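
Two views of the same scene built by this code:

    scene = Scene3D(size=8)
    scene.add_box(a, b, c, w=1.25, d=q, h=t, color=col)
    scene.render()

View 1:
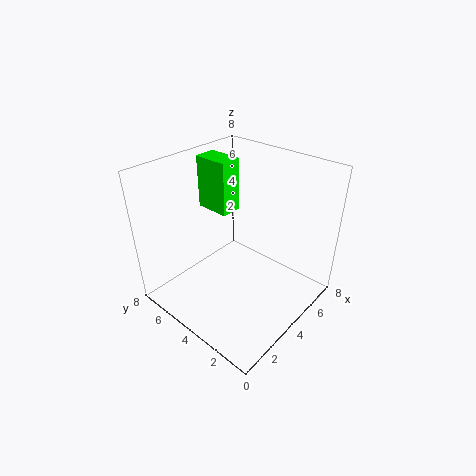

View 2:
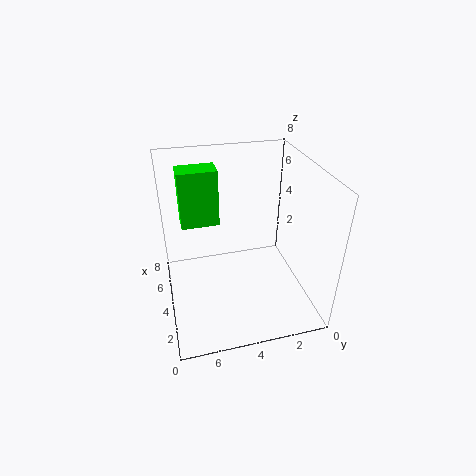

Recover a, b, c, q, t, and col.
a = 4; b = 5; c = 5; q = 2; t = 3; col = 'lime'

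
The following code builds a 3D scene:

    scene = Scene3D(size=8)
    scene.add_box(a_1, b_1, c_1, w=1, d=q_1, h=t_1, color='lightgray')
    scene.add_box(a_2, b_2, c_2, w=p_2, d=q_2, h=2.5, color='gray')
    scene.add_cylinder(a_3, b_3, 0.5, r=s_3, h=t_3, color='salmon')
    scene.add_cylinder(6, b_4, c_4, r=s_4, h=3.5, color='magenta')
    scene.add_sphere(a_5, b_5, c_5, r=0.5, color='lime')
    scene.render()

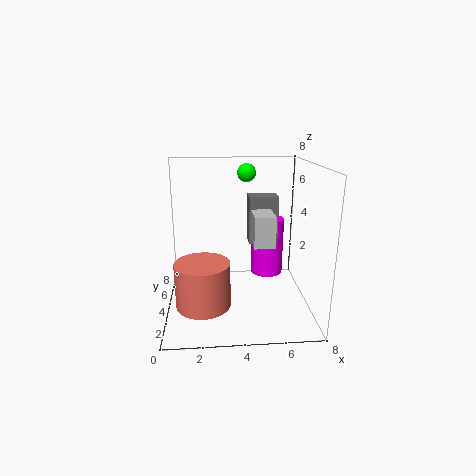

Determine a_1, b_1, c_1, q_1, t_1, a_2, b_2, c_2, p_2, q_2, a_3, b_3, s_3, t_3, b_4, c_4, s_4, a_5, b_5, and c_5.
a_1 = 4.5
b_1 = 1
c_1 = 4.5
q_1 = 1.5
t_1 = 1.5
a_2 = 4.5
b_2 = 3
c_2 = 4
p_2 = 1.5
q_2 = 1
a_3 = 2
b_3 = 3
s_3 = 1.5
t_3 = 2.5
b_4 = 6
c_4 = 1
s_4 = 1
a_5 = 4.5
b_5 = 4.5
c_5 = 7.5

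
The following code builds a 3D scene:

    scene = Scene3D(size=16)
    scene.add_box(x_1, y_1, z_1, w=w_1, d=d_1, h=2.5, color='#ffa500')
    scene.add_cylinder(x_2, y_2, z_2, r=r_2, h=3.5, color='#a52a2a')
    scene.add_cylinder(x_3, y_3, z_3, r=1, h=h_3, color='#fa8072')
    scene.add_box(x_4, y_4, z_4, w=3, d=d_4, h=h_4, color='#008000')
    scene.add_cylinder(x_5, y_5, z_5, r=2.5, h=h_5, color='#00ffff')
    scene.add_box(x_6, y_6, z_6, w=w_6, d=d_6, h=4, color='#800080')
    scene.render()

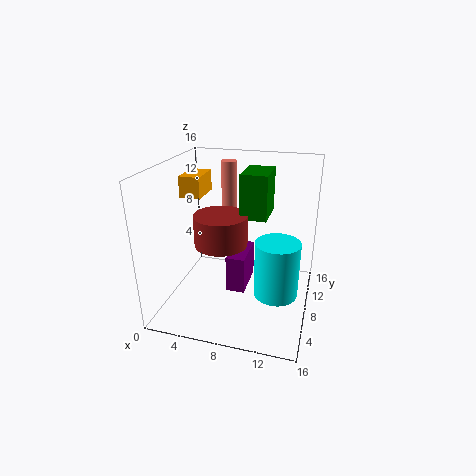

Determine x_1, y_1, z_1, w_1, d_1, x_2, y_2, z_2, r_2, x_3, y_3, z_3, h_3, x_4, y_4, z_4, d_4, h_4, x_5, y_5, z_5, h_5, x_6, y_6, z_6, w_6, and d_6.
x_1 = 0.5, y_1 = 9.5, z_1 = 11.5, w_1 = 2.5, d_1 = 4, x_2 = 6, y_2 = 8, z_2 = 7, r_2 = 3, x_3 = 5, y_3 = 14.5, z_3 = 7.5, h_3 = 7.5, x_4 = 8, y_4 = 8.5, z_4 = 10, d_4 = 4.5, h_4 = 5, x_5 = 12.5, y_5 = 8, z_5 = 1.5, h_5 = 6.5, x_6 = 7.5, y_6 = 5, z_6 = 3, w_6 = 2, d_6 = 4.5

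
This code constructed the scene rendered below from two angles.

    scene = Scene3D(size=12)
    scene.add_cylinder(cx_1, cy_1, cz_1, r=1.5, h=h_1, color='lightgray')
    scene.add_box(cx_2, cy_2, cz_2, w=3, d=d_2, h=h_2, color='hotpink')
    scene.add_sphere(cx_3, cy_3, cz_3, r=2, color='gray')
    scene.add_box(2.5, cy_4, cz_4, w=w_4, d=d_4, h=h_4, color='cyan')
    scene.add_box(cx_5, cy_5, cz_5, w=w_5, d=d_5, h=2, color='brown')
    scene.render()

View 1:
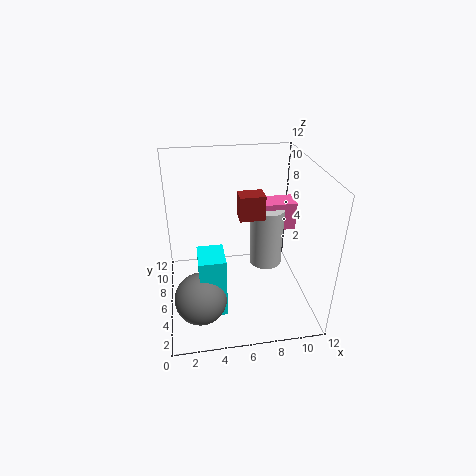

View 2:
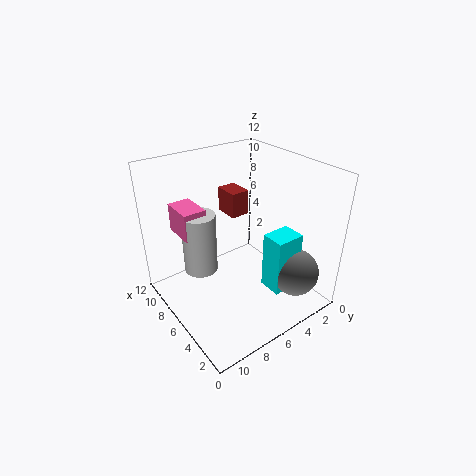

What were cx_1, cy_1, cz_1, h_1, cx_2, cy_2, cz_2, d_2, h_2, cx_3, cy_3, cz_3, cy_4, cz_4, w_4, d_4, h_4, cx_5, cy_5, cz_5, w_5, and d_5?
cx_1 = 9, cy_1 = 8, cz_1 = 2, h_1 = 5.5, cx_2 = 8.5, cy_2 = 7.5, cz_2 = 5.5, d_2 = 2, h_2 = 2.5, cx_3 = 2.5, cy_3 = 2.5, cz_3 = 3, cy_4 = 2, cz_4 = 1.5, w_4 = 2, d_4 = 2.5, h_4 = 5, cx_5 = 6, cy_5 = 5, cz_5 = 8, w_5 = 2, d_5 = 1.5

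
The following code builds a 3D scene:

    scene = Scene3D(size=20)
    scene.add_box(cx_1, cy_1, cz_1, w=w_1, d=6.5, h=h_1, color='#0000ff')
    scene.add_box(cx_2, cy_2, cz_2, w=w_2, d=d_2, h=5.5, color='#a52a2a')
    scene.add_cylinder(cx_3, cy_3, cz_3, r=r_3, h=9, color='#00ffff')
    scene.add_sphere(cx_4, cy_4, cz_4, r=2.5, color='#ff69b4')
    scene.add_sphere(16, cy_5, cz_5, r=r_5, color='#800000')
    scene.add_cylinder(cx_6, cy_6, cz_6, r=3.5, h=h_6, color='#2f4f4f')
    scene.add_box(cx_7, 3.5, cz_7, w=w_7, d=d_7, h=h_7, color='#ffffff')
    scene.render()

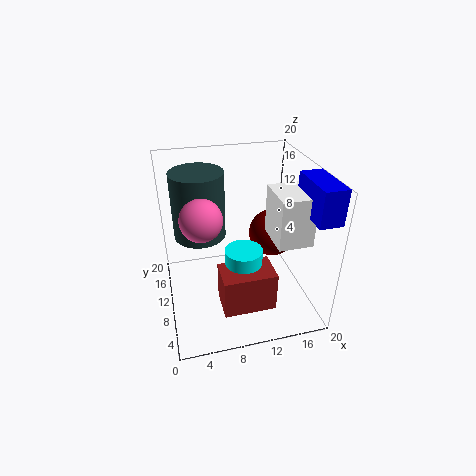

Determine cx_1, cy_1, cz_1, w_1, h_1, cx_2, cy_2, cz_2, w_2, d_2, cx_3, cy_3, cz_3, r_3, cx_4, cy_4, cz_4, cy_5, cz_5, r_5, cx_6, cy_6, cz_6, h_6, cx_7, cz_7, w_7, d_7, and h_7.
cx_1 = 17; cy_1 = 1; cz_1 = 15.5; w_1 = 3; h_1 = 4.5; cx_2 = 6.5; cy_2 = 3; cz_2 = 2.5; w_2 = 7; d_2 = 4.5; cx_3 = 10; cy_3 = 7; cz_3 = 1; r_3 = 2.5; cx_4 = 4.5; cy_4 = 5.5; cz_4 = 16; cy_5 = 12.5; cz_5 = 8.5; r_5 = 3.5; cx_6 = 5; cy_6 = 11.5; cz_6 = 10.5; h_6 = 9; cx_7 = 13.5; cz_7 = 11.5; w_7 = 4.5; d_7 = 5.5; h_7 = 6.5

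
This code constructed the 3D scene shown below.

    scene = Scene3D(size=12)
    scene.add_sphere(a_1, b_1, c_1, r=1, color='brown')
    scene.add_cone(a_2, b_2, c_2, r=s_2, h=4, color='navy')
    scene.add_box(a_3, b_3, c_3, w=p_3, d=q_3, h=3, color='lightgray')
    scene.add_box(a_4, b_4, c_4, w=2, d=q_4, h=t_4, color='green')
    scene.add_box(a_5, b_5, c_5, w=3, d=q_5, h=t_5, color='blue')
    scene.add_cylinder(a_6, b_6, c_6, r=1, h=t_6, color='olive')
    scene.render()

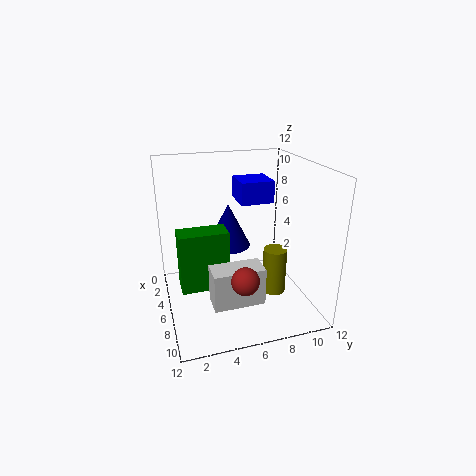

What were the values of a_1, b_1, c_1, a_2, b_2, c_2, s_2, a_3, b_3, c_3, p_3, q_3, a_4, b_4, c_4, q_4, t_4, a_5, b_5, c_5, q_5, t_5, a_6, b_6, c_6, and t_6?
a_1 = 11; b_1 = 5; c_1 = 5; a_2 = 3; b_2 = 6; c_2 = 4; s_2 = 2; a_3 = 8; b_3 = 3; c_3 = 2; p_3 = 2; q_3 = 4; a_4 = 5; b_4 = 1; c_4 = 2; q_4 = 4; t_4 = 5; a_5 = 1; b_5 = 7; c_5 = 8; q_5 = 3; t_5 = 2; a_6 = 7; b_6 = 9; c_6 = 1; t_6 = 4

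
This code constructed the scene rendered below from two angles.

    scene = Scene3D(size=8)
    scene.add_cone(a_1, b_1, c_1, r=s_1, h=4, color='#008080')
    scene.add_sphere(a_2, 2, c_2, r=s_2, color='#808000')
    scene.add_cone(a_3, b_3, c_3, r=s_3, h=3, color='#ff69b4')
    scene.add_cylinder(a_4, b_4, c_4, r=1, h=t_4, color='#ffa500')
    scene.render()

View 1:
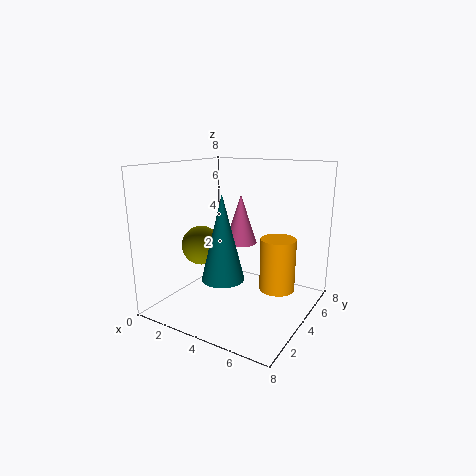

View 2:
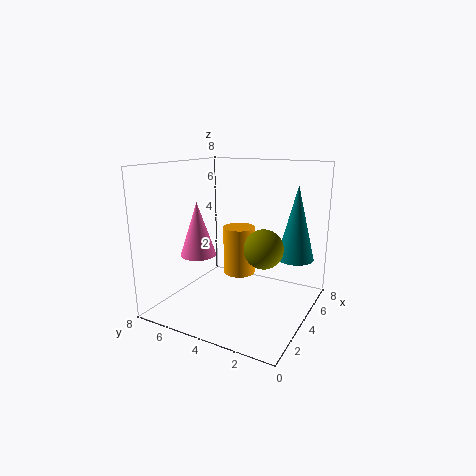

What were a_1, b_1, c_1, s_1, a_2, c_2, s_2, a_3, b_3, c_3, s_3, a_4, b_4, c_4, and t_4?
a_1 = 5; b_1 = 1; c_1 = 3; s_1 = 1; a_2 = 3; c_2 = 4; s_2 = 1; a_3 = 3; b_3 = 6; c_3 = 3; s_3 = 1; a_4 = 6; b_4 = 5; c_4 = 1; t_4 = 3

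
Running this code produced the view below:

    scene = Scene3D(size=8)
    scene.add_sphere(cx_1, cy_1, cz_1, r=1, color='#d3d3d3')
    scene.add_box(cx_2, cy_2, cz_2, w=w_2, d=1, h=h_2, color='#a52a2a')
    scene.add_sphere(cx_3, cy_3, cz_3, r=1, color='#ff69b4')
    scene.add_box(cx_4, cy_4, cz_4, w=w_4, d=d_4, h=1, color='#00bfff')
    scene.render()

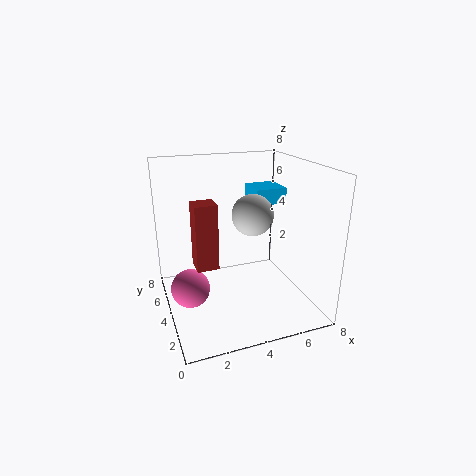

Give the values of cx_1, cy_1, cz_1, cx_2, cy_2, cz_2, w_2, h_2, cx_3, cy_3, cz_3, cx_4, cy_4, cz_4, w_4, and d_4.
cx_1 = 4, cy_1 = 2, cz_1 = 6, cx_2 = 1, cy_2 = 1, cz_2 = 4, w_2 = 1, h_2 = 3, cx_3 = 1, cy_3 = 3, cz_3 = 2, cx_4 = 6, cy_4 = 6, cz_4 = 5, w_4 = 2, d_4 = 2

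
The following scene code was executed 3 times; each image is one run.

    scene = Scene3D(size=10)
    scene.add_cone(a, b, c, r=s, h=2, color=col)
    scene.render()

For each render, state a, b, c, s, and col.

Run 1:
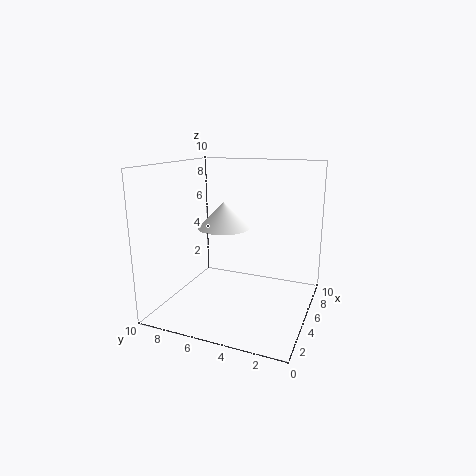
a = 7
b = 7
c = 5
s = 2
col = 'white'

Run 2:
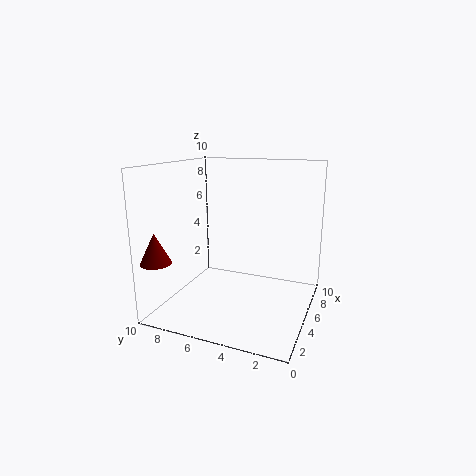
a = 1
b = 9
c = 4
s = 1
col = 'maroon'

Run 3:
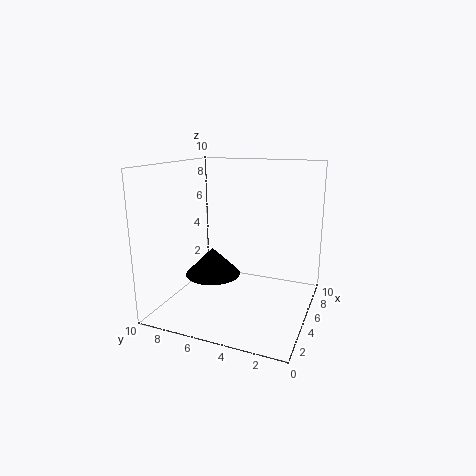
a = 5
b = 7
c = 2
s = 2
col = 'black'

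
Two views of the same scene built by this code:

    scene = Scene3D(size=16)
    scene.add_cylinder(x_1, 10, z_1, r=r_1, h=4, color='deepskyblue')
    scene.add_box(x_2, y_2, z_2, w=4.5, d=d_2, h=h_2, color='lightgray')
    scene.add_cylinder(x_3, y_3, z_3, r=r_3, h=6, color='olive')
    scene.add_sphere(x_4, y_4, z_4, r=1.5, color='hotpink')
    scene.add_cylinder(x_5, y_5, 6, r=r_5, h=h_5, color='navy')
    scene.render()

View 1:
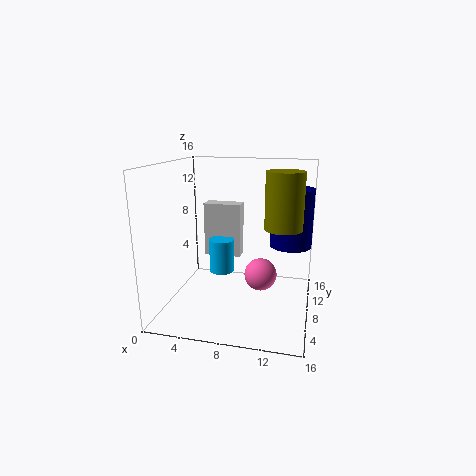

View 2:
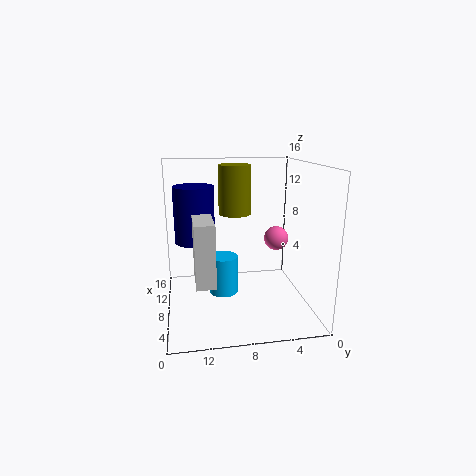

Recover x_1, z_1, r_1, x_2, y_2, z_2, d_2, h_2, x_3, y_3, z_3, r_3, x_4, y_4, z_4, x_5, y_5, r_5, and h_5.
x_1 = 5.5
z_1 = 3
r_1 = 1.5
x_2 = 3
y_2 = 11
z_2 = 4.5
d_2 = 2
h_2 = 6.5
x_3 = 13
y_3 = 7.5
z_3 = 9.5
r_3 = 2
x_4 = 11.5
y_4 = 2.5
z_4 = 6.5
x_5 = 13.5
y_5 = 12.5
r_5 = 2.5
h_5 = 7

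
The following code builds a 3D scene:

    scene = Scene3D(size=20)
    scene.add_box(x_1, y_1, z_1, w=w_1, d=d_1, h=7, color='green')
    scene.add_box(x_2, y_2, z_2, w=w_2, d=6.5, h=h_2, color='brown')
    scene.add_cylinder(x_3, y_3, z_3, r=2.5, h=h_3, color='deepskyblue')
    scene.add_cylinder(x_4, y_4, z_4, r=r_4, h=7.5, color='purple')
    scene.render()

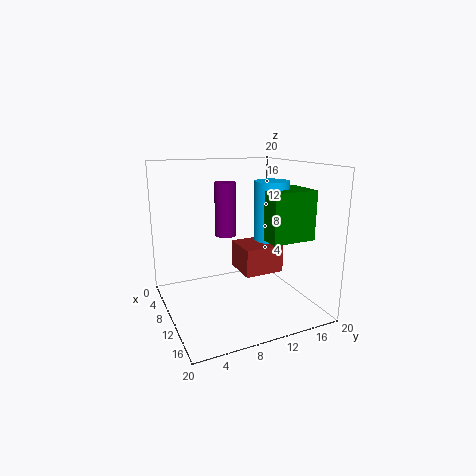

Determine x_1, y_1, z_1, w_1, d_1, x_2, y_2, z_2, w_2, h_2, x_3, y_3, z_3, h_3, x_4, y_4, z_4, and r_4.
x_1 = 8; y_1 = 13.5; z_1 = 9.5; w_1 = 6; d_1 = 6.5; x_2 = 1; y_2 = 13; z_2 = 2; w_2 = 6; h_2 = 4.5; x_3 = 9.5; y_3 = 15.5; z_3 = 9; h_3 = 8.5; x_4 = 8; y_4 = 9; z_4 = 10; r_4 = 1.5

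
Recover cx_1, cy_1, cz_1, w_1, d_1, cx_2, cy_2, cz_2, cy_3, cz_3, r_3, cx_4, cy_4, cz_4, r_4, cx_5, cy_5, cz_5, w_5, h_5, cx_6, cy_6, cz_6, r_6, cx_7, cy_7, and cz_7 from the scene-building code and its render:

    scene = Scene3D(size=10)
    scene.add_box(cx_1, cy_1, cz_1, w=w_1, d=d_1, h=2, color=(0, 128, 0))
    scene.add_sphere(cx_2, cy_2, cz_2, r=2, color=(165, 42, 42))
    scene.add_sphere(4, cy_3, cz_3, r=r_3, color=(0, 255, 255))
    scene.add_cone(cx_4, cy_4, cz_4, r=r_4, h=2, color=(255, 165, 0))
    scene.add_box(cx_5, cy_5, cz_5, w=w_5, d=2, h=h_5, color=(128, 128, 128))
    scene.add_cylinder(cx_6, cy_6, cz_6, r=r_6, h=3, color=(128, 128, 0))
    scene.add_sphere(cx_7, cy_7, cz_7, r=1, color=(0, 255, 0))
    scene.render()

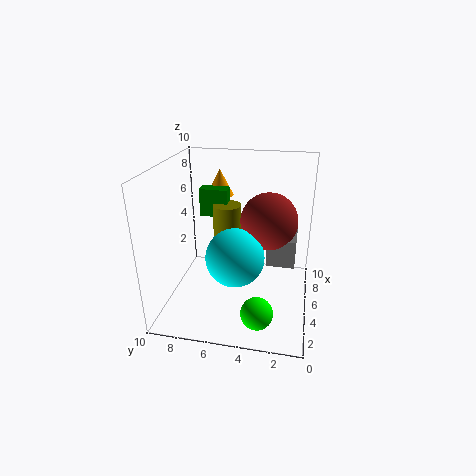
cx_1 = 6
cy_1 = 6
cz_1 = 6
w_1 = 1
d_1 = 2
cx_2 = 6
cy_2 = 3
cz_2 = 6
cy_3 = 5
cz_3 = 4
r_3 = 2
cx_4 = 8
cy_4 = 7
cz_4 = 7
r_4 = 1
cx_5 = 5
cy_5 = 1
cz_5 = 3
w_5 = 3
h_5 = 2
cx_6 = 6
cy_6 = 6
cz_6 = 4
r_6 = 1
cx_7 = 1
cy_7 = 3
cz_7 = 2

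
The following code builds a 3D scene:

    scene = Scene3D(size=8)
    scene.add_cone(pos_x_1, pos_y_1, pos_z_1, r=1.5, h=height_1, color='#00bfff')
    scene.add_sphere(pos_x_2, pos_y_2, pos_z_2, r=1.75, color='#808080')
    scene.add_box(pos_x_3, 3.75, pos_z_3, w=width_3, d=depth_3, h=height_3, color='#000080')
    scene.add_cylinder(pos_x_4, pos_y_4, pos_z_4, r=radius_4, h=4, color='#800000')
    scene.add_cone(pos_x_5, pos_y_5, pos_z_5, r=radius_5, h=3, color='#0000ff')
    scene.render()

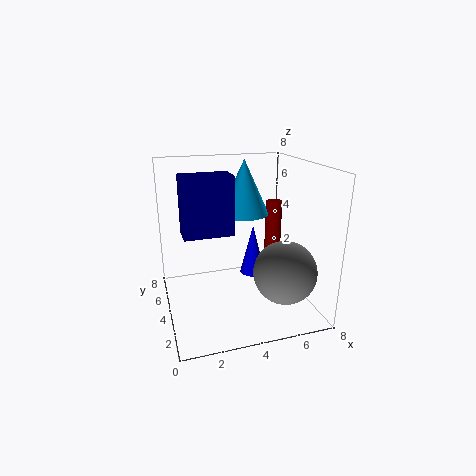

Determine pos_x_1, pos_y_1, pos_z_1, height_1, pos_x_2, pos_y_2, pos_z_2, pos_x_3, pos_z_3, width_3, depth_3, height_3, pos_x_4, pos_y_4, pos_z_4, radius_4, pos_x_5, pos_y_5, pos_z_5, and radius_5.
pos_x_1 = 5; pos_y_1 = 6; pos_z_1 = 4.75; height_1 = 3.25; pos_x_2 = 6.25; pos_y_2 = 2.5; pos_z_2 = 2.25; pos_x_3 = 1; pos_z_3 = 4.25; width_3 = 2.75; depth_3 = 1.5; height_3 = 3.25; pos_x_4 = 6.75; pos_y_4 = 5.5; pos_z_4 = 1.5; radius_4 = 0.5; pos_x_5 = 5.25; pos_y_5 = 5; pos_z_5 = 1.25; radius_5 = 0.75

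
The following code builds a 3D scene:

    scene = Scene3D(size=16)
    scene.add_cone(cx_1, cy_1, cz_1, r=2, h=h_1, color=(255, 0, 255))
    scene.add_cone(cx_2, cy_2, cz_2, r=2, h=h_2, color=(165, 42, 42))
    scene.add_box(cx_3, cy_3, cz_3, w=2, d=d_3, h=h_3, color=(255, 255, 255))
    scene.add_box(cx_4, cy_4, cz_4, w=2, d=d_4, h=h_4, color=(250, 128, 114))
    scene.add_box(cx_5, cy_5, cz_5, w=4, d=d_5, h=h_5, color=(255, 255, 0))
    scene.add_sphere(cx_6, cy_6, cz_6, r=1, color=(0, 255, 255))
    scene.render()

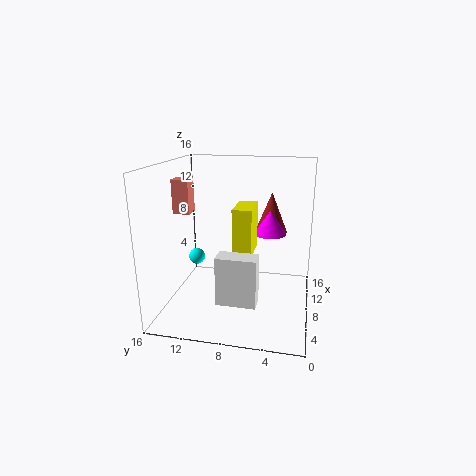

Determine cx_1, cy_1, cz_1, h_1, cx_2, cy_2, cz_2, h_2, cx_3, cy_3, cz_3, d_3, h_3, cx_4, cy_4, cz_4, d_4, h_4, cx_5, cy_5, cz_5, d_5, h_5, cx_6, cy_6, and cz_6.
cx_1 = 13
cy_1 = 5
cz_1 = 7
h_1 = 3
cx_2 = 14
cy_2 = 5
cz_2 = 7
h_2 = 5
cx_3 = 2
cy_3 = 5
cz_3 = 3
d_3 = 4
h_3 = 5
cx_4 = 9
cy_4 = 14
cz_4 = 10
d_4 = 2
h_4 = 4
cx_5 = 5
cy_5 = 6
cz_5 = 7
d_5 = 2
h_5 = 5
cx_6 = 11
cy_6 = 14
cz_6 = 4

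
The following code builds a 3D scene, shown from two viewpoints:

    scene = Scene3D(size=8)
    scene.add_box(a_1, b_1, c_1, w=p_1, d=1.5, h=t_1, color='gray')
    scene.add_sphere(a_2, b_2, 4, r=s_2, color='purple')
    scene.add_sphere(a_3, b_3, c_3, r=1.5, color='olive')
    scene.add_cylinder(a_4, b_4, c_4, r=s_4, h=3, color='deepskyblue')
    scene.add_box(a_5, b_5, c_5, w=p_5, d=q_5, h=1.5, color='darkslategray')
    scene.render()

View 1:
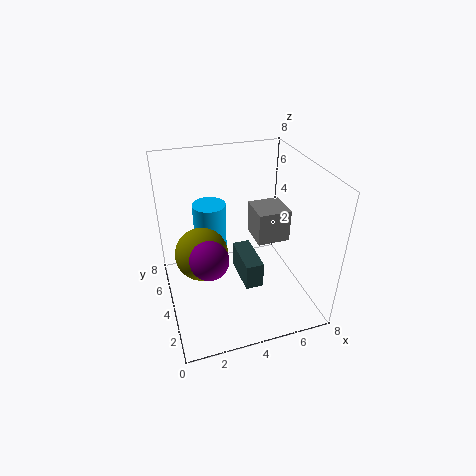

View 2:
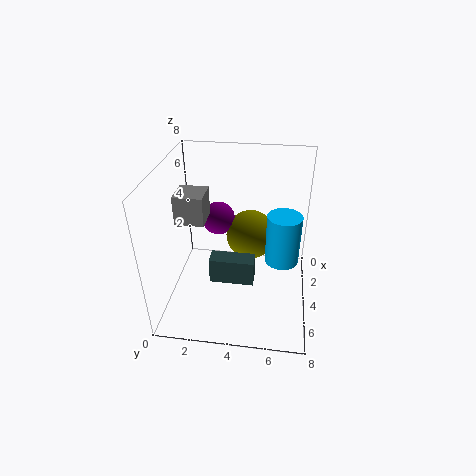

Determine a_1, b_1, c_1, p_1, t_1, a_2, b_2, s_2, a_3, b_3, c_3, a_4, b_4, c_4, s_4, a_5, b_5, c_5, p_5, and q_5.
a_1 = 4, b_1 = 1, c_1 = 5.5, p_1 = 1.5, t_1 = 1.5, a_2 = 2, b_2 = 2.5, s_2 = 1, a_3 = 2, b_3 = 4.5, c_3 = 3, a_4 = 3, b_4 = 6.5, c_4 = 2, s_4 = 1, a_5 = 4, b_5 = 2.5, c_5 = 1.5, p_5 = 1, q_5 = 2.5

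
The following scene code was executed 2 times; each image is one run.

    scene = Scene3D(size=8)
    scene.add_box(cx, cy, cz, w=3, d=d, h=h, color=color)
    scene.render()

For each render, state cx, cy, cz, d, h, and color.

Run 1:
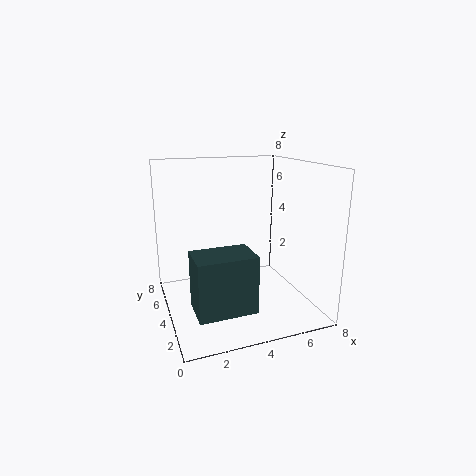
cx = 1; cy = 1; cz = 1; d = 2; h = 3; color = 'darkslategray'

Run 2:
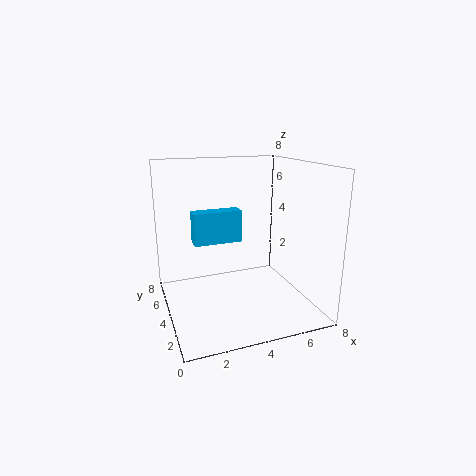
cx = 2; cy = 6; cz = 3; d = 1; h = 2; color = 'deepskyblue'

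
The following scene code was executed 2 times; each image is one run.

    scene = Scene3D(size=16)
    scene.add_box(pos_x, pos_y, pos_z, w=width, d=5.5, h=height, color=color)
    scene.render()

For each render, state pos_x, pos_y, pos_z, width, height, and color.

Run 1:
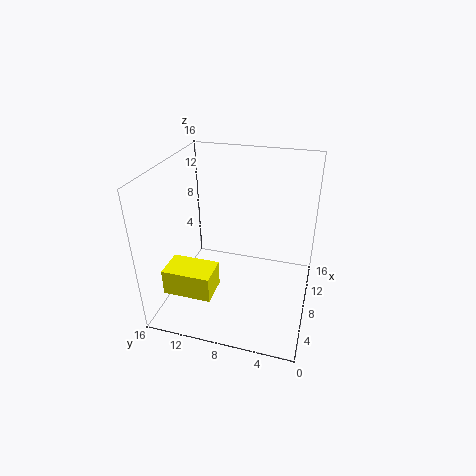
pos_x = 3.5
pos_y = 10
pos_z = 2
width = 3.5
height = 3
color = 'yellow'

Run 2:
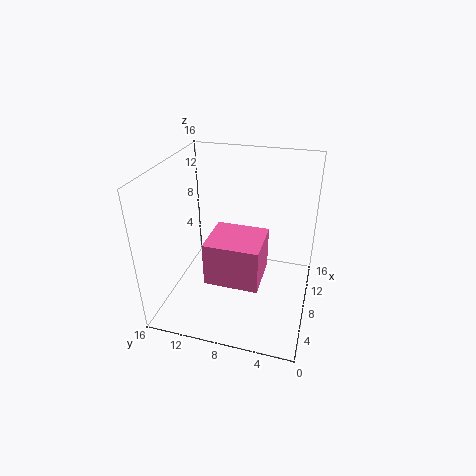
pos_x = 2.5
pos_y = 4.5
pos_z = 5.5
width = 5
height = 4.5
color = 'hotpink'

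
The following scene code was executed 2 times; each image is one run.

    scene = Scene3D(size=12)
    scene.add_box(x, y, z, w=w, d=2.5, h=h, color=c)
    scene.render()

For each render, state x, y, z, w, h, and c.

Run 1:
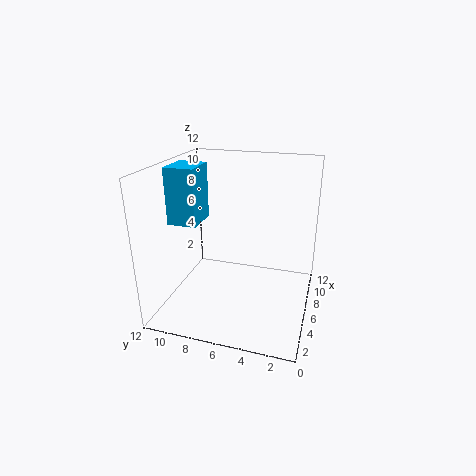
x = 4.75; y = 9.25; z = 7; w = 3; h = 4.75; c = 'deepskyblue'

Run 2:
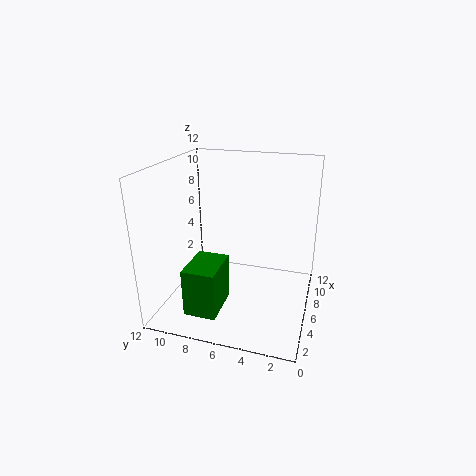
x = 0.75; y = 6.25; z = 1.5; w = 3.5; h = 3.75; c = 'green'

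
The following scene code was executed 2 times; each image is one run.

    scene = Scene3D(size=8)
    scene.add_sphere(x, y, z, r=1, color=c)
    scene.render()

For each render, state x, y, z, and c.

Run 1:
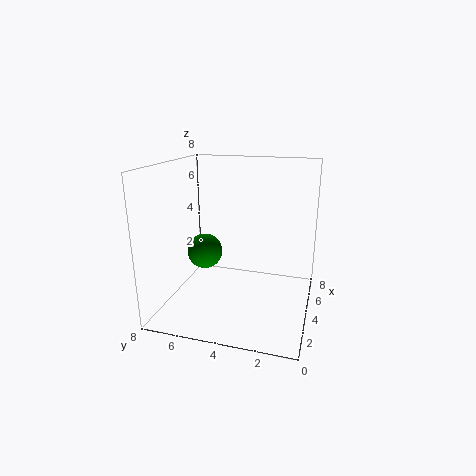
x = 4; y = 6; z = 3; c = 'green'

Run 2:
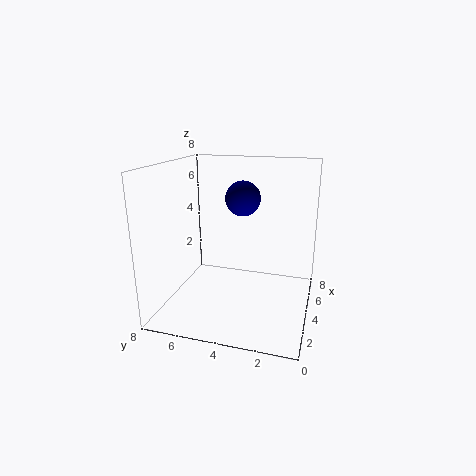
x = 5; y = 4; z = 6; c = 'navy'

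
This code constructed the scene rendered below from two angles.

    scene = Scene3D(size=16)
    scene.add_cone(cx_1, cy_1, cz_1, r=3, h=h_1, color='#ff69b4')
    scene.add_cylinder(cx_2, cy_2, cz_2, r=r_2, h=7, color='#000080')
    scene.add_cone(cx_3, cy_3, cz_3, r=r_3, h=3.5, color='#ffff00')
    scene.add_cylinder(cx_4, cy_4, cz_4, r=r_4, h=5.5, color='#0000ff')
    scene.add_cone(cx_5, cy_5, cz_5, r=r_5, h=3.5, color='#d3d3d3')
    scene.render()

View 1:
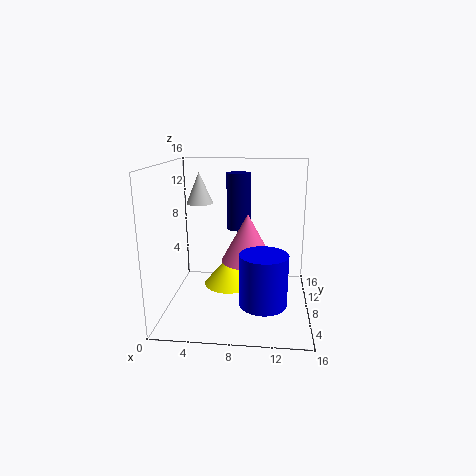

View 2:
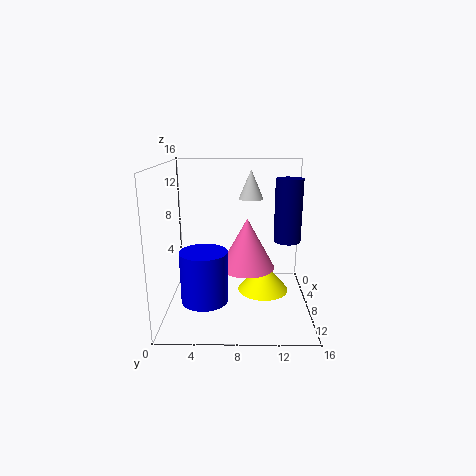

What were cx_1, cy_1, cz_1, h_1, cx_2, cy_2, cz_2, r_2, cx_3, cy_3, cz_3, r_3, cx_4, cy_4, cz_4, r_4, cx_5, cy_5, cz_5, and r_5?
cx_1 = 9; cy_1 = 9; cz_1 = 5; h_1 = 5.5; cx_2 = 7.5; cy_2 = 13.5; cz_2 = 7.5; r_2 = 1.5; cx_3 = 6.5; cy_3 = 11; cz_3 = 1; r_3 = 3; cx_4 = 11; cy_4 = 4.5; cz_4 = 2; r_4 = 2.5; cx_5 = 3.5; cy_5 = 9.5; cz_5 = 11.5; r_5 = 1.5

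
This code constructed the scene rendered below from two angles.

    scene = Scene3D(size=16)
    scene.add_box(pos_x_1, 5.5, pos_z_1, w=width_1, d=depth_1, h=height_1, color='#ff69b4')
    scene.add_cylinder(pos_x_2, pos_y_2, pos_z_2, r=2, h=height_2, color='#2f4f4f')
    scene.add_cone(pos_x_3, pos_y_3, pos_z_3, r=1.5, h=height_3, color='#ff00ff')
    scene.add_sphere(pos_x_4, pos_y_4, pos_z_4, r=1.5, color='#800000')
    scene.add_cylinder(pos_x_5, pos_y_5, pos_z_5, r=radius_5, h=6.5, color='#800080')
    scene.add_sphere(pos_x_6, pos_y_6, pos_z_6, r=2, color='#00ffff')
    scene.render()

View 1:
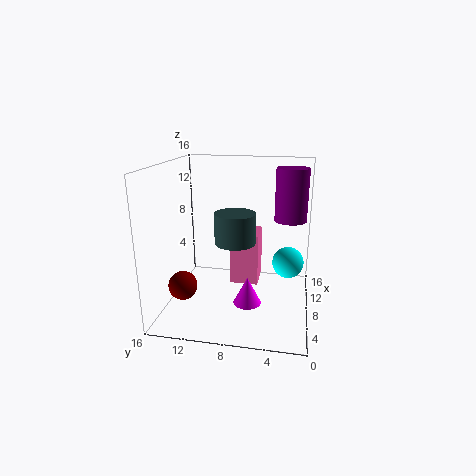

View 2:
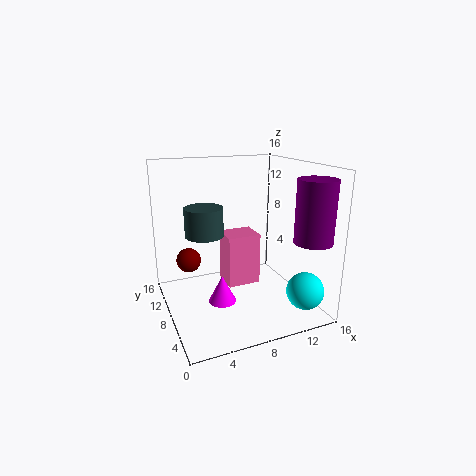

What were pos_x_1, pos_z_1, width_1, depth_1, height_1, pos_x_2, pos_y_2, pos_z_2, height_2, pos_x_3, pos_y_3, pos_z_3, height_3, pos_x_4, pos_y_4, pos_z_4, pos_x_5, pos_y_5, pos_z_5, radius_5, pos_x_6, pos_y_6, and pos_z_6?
pos_x_1 = 6, pos_z_1 = 3.5, width_1 = 3.5, depth_1 = 3, height_1 = 5.5, pos_x_2 = 4, pos_y_2 = 7.5, pos_z_2 = 9, height_2 = 3, pos_x_3 = 5.5, pos_y_3 = 6.5, pos_z_3 = 1.5, height_3 = 3, pos_x_4 = 3.5, pos_y_4 = 13, pos_z_4 = 4, pos_x_5 = 14, pos_y_5 = 2.5, pos_z_5 = 8.5, radius_5 = 2, pos_x_6 = 13.5, pos_y_6 = 2.5, pos_z_6 = 3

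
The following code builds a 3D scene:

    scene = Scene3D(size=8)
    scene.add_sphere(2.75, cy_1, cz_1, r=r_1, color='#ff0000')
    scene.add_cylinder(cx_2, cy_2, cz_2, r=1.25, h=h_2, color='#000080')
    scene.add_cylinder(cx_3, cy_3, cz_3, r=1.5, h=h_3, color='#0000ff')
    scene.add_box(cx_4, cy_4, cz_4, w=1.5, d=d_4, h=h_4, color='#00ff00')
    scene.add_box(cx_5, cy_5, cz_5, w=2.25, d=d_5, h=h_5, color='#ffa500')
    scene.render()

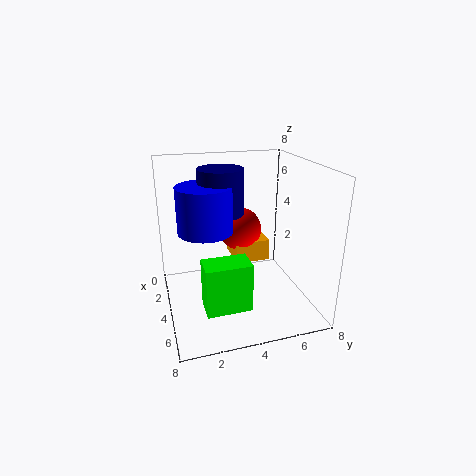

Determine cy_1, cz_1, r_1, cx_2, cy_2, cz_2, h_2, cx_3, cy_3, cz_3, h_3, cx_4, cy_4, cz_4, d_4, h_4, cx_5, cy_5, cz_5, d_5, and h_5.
cy_1 = 4.5, cz_1 = 4, r_1 = 1.25, cx_2 = 3.25, cy_2 = 3.25, cz_2 = 5.25, h_2 = 2.5, cx_3 = 3.75, cy_3 = 2.25, cz_3 = 4.5, h_3 = 2.5, cx_4 = 4.5, cy_4 = 1.75, cz_4 = 0.5, d_4 = 2.5, h_4 = 2.75, cx_5 = 1.5, cy_5 = 4, cz_5 = 2.25, d_5 = 2, h_5 = 1.25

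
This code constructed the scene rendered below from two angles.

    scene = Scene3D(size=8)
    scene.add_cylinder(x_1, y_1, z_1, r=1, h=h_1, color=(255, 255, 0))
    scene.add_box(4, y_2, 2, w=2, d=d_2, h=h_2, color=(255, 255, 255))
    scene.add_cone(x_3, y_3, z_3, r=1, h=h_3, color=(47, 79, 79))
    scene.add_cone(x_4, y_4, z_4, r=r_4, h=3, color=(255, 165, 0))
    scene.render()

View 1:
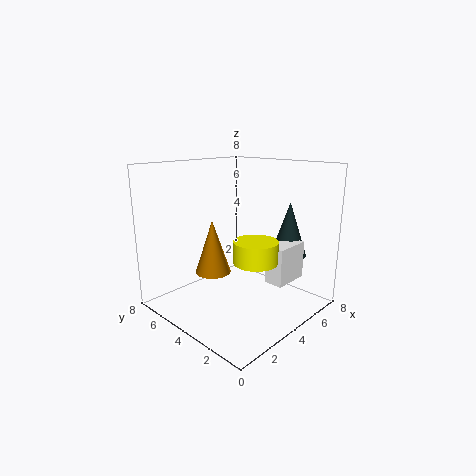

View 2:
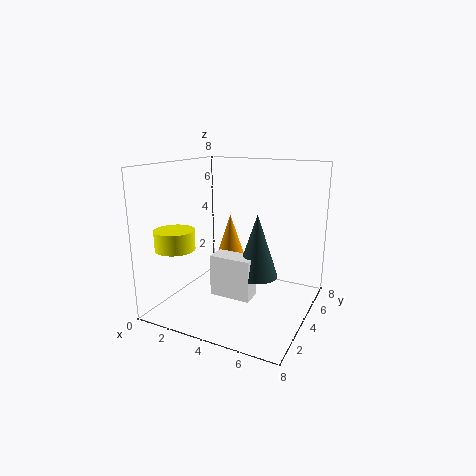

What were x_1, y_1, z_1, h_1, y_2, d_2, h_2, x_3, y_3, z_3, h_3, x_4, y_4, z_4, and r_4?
x_1 = 2, y_1 = 1, z_1 = 4, h_1 = 1, y_2 = 1, d_2 = 1, h_2 = 2, x_3 = 6, y_3 = 2, z_3 = 3, h_3 = 3, x_4 = 3, y_4 = 5, z_4 = 2, r_4 = 1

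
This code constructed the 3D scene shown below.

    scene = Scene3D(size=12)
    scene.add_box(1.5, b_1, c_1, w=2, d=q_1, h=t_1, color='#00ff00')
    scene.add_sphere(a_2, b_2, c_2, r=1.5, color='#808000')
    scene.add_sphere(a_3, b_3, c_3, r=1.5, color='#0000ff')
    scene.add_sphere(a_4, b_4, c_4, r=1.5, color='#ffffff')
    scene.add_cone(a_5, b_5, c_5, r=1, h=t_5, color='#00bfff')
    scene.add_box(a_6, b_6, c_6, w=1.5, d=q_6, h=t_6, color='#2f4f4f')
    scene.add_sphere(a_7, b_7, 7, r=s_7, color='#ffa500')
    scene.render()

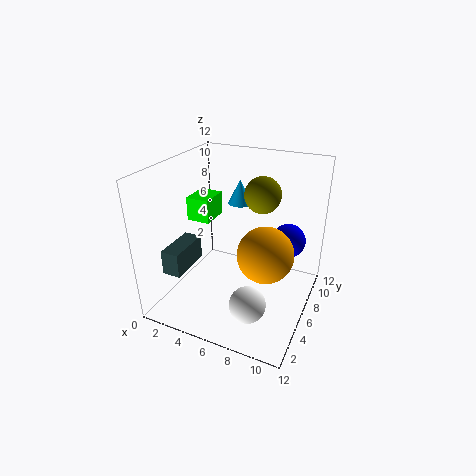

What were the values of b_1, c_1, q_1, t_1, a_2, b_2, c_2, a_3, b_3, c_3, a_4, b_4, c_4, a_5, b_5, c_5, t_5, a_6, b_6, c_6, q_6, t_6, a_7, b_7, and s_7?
b_1 = 5.5; c_1 = 7; q_1 = 2.5; t_1 = 2; a_2 = 7.5; b_2 = 7.5; c_2 = 9.5; a_3 = 9.5; b_3 = 9; c_3 = 5; a_4 = 8; b_4 = 3.5; c_4 = 1.5; a_5 = 5.5; b_5 = 7.5; c_5 = 8.5; t_5 = 2; a_6 = 1.5; b_6 = 1.5; c_6 = 4; q_6 = 3.5; t_6 = 2; a_7 = 9.5; b_7 = 3; s_7 = 2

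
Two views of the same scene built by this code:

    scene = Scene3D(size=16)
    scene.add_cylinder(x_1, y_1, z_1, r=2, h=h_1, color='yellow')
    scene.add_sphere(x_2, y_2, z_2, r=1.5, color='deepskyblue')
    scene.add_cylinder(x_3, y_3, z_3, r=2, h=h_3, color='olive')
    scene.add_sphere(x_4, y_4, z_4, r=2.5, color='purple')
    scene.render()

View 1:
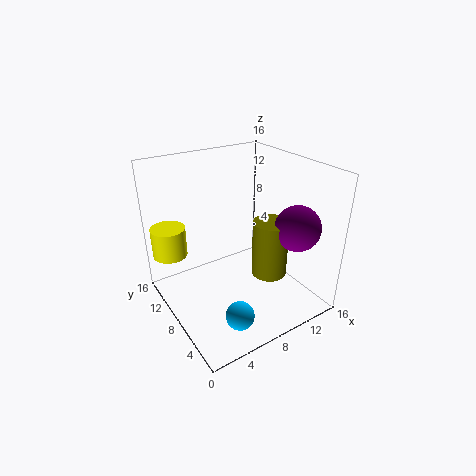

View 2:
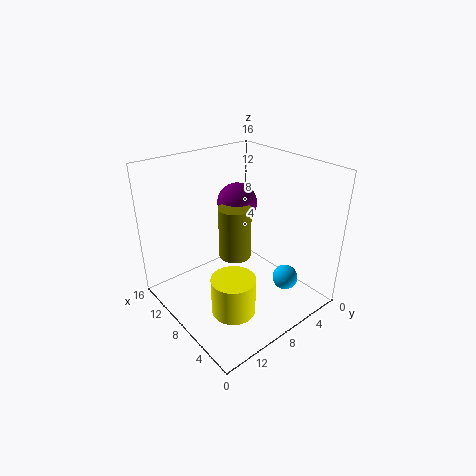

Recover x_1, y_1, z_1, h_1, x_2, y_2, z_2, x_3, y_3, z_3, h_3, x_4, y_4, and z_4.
x_1 = 2
y_1 = 13.5
z_1 = 5
h_1 = 3.5
x_2 = 5
y_2 = 3
z_2 = 2
x_3 = 11
y_3 = 6
z_3 = 3.5
h_3 = 6.5
x_4 = 13
y_4 = 4
z_4 = 9.5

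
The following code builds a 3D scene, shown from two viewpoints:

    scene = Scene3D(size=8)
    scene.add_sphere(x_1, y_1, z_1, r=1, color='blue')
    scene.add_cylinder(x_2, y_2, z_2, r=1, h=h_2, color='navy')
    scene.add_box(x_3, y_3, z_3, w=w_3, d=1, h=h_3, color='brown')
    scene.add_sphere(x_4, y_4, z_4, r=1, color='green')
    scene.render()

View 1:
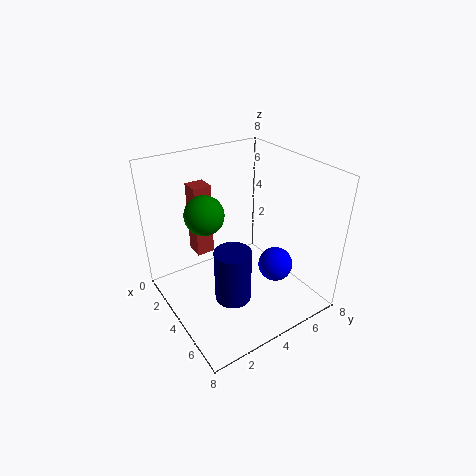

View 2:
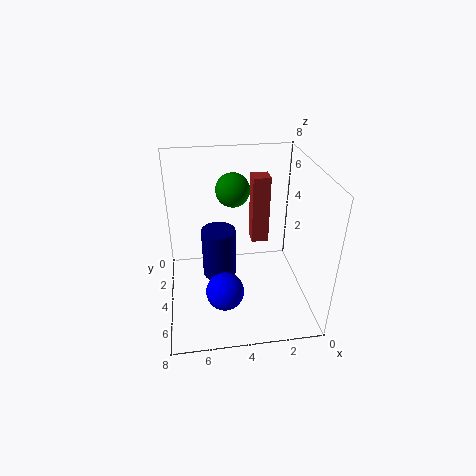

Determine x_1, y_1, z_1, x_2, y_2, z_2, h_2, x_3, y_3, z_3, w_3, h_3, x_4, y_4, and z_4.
x_1 = 5, y_1 = 6, z_1 = 2, x_2 = 5, y_2 = 3, z_2 = 1, h_2 = 3, x_3 = 2, y_3 = 2, z_3 = 3, w_3 = 1, h_3 = 4, x_4 = 4, y_4 = 2, z_4 = 6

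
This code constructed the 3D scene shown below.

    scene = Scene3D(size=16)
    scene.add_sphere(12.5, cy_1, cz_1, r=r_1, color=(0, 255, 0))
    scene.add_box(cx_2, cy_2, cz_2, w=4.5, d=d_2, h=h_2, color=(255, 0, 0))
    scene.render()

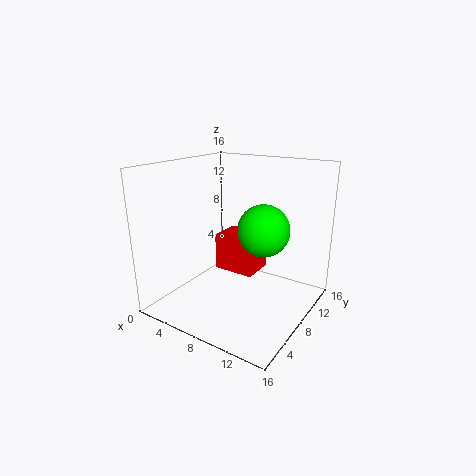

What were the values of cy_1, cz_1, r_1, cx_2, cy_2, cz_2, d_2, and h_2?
cy_1 = 5.5
cz_1 = 10.5
r_1 = 2.5
cx_2 = 6
cy_2 = 6.5
cz_2 = 4.5
d_2 = 3.5
h_2 = 4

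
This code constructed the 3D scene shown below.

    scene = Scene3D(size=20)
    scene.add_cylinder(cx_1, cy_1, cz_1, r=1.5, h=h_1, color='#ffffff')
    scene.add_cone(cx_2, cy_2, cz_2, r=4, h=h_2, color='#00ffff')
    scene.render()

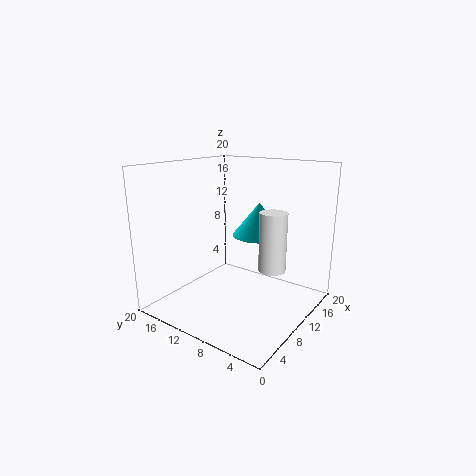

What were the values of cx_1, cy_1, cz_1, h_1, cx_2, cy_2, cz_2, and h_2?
cx_1 = 4.5
cy_1 = 1.5
cz_1 = 9.5
h_1 = 6.5
cx_2 = 15.5
cy_2 = 10
cz_2 = 9
h_2 = 5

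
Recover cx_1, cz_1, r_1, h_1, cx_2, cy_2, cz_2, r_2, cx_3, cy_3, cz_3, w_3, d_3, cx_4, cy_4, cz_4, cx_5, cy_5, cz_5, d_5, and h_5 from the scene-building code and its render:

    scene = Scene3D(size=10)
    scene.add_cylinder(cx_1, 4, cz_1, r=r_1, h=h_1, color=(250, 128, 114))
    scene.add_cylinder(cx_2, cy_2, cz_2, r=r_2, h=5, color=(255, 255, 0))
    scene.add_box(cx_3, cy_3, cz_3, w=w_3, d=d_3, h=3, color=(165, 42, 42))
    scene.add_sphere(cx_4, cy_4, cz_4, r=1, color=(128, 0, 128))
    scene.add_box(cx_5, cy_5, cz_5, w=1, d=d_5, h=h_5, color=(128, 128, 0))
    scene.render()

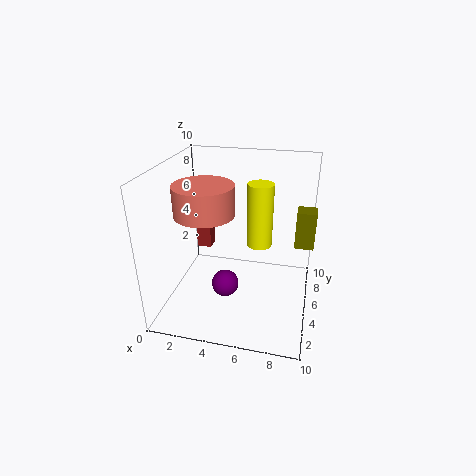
cx_1 = 3
cz_1 = 7
r_1 = 2
h_1 = 2
cx_2 = 6
cy_2 = 8
cz_2 = 3
r_2 = 1
cx_3 = 2
cy_3 = 5
cz_3 = 4
w_3 = 1
d_3 = 1
cx_4 = 4
cy_4 = 5
cz_4 = 1
cx_5 = 9
cy_5 = 1
cz_5 = 7
d_5 = 1
h_5 = 2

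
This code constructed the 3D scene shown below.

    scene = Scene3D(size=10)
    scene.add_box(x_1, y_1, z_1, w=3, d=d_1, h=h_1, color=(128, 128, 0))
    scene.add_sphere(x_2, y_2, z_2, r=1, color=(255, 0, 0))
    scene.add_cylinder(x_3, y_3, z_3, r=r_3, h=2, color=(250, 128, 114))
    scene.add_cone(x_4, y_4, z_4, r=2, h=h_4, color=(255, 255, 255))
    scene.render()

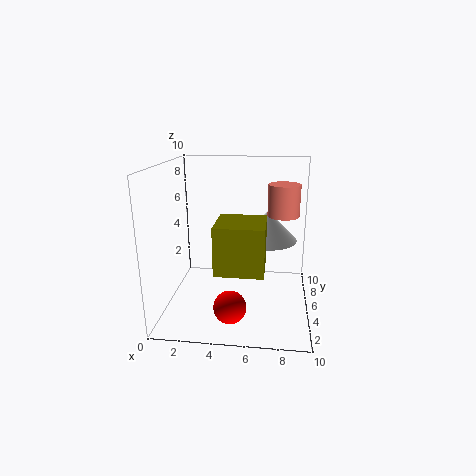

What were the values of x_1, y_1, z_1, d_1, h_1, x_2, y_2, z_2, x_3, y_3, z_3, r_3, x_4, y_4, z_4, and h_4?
x_1 = 4
y_1 = 1
z_1 = 4
d_1 = 3
h_1 = 3
x_2 = 5
y_2 = 1
z_2 = 2
x_3 = 8
y_3 = 4
z_3 = 7
r_3 = 1
x_4 = 7
y_4 = 5
z_4 = 5
h_4 = 2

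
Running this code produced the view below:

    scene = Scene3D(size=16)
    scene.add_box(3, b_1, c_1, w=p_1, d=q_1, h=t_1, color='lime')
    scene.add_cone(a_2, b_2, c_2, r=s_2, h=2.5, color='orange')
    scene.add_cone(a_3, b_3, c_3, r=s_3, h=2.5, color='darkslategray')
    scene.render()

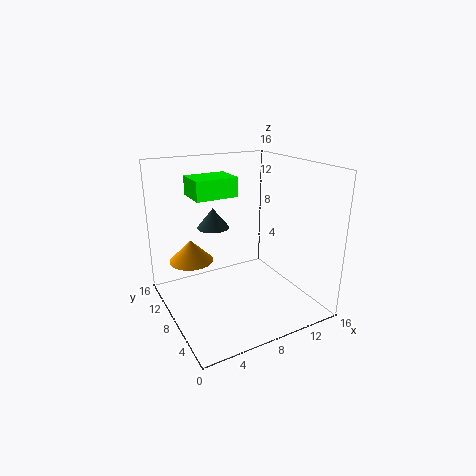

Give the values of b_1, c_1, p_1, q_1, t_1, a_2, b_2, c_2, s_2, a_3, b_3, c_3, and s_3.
b_1 = 7, c_1 = 13, p_1 = 4.5, q_1 = 3.5, t_1 = 2, a_2 = 3.5, b_2 = 11, c_2 = 5, s_2 = 2.5, a_3 = 7.5, b_3 = 13.5, c_3 = 7.5, s_3 = 2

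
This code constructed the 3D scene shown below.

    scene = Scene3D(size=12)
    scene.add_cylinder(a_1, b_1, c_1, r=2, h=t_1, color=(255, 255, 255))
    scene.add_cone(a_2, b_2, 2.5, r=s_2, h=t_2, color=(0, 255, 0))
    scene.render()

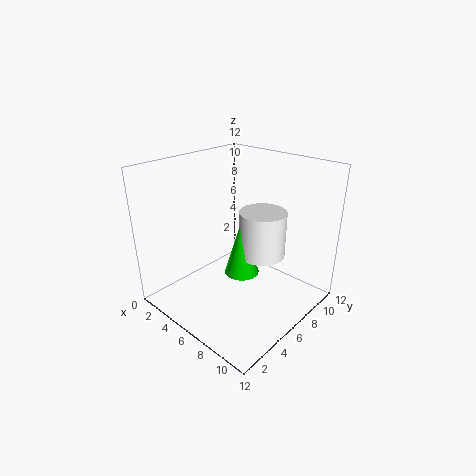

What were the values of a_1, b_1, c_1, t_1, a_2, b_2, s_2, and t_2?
a_1 = 7; b_1 = 8; c_1 = 4; t_1 = 4; a_2 = 6; b_2 = 6.5; s_2 = 1.5; t_2 = 5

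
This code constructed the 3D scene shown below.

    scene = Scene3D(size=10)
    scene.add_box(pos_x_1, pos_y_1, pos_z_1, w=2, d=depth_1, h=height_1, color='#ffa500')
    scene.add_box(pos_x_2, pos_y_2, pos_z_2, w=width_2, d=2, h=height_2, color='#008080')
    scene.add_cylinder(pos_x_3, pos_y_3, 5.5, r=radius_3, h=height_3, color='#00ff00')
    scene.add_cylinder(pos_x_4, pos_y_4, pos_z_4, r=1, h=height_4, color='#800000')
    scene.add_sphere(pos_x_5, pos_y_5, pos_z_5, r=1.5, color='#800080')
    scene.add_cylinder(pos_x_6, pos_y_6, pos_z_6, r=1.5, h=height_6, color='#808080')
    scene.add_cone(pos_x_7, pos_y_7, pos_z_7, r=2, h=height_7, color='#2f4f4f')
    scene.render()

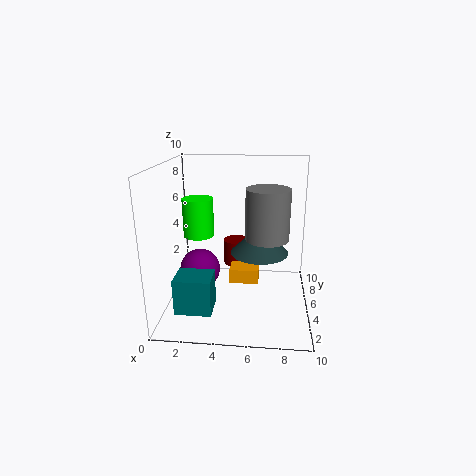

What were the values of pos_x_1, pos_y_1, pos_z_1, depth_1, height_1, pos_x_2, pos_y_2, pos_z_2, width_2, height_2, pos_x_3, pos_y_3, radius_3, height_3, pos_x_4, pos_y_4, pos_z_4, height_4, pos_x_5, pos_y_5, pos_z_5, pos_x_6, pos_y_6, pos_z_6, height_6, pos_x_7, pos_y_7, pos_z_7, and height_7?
pos_x_1 = 4.5; pos_y_1 = 4; pos_z_1 = 2; depth_1 = 1.5; height_1 = 1; pos_x_2 = 1; pos_y_2 = 2; pos_z_2 = 0.5; width_2 = 2.5; height_2 = 2.5; pos_x_3 = 2.5; pos_y_3 = 4; radius_3 = 1; height_3 = 2.5; pos_x_4 = 4.5; pos_y_4 = 8.5; pos_z_4 = 1.5; height_4 = 2; pos_x_5 = 2; pos_y_5 = 6; pos_z_5 = 2; pos_x_6 = 7; pos_y_6 = 5; pos_z_6 = 5; height_6 = 3.5; pos_x_7 = 6.5; pos_y_7 = 5; pos_z_7 = 4; height_7 = 2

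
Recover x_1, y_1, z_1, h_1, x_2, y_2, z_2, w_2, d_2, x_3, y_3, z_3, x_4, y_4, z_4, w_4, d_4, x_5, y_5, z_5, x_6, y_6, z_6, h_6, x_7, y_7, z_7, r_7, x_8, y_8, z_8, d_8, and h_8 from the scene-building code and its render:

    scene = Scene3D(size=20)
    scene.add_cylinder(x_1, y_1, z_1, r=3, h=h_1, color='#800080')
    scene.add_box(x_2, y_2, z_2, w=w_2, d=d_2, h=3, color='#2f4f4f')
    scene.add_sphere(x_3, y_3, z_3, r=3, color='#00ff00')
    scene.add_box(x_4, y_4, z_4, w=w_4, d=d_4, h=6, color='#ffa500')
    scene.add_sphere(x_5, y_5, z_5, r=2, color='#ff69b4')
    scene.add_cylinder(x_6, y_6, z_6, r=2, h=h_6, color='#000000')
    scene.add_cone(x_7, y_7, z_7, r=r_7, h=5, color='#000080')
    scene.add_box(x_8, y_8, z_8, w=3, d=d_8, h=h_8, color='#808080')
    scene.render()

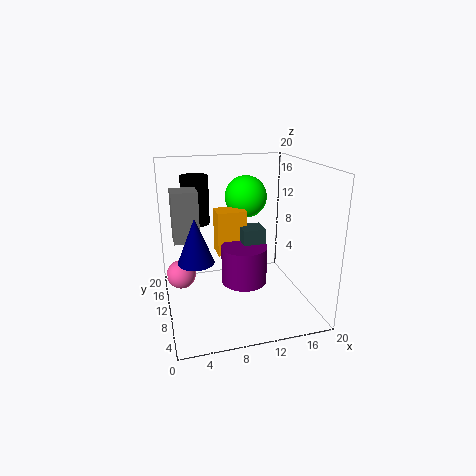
x_1 = 10, y_1 = 7, z_1 = 5, h_1 = 5, x_2 = 10, y_2 = 7, z_2 = 9, w_2 = 3, d_2 = 3, x_3 = 12, y_3 = 13, z_3 = 15, x_4 = 7, y_4 = 9, z_4 = 8, w_4 = 4, d_4 = 3, x_5 = 2, y_5 = 11, z_5 = 5, x_6 = 5, y_6 = 15, z_6 = 11, h_6 = 7, x_7 = 3, y_7 = 2, z_7 = 11, r_7 = 2, x_8 = 1, y_8 = 5, z_8 = 12, d_8 = 3, h_8 = 6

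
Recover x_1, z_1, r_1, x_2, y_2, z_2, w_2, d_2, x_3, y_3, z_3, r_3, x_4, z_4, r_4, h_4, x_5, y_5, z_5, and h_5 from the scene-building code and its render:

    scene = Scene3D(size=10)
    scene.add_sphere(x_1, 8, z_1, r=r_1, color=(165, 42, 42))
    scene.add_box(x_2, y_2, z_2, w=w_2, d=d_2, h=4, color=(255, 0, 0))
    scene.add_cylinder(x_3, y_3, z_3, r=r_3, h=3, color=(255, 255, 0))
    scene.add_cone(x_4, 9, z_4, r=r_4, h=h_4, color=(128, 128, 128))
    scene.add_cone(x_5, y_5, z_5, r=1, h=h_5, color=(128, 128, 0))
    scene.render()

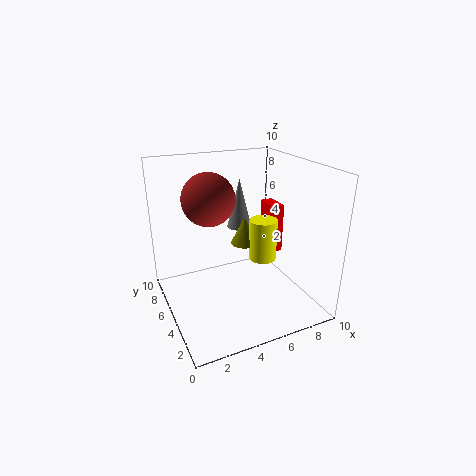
x_1 = 4, z_1 = 7, r_1 = 2, x_2 = 9, y_2 = 7, z_2 = 2, w_2 = 1, d_2 = 2, x_3 = 7, y_3 = 5, z_3 = 3, r_3 = 1, x_4 = 7, z_4 = 4, r_4 = 1, h_4 = 4, x_5 = 6, y_5 = 6, z_5 = 4, h_5 = 2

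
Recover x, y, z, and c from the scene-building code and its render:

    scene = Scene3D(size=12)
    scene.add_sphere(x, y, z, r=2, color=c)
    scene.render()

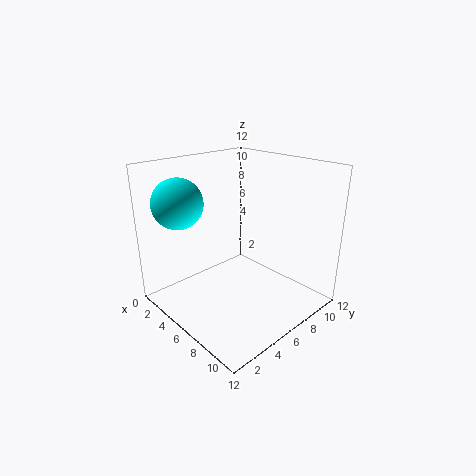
x = 3.5; y = 2; z = 9.25; c = 'cyan'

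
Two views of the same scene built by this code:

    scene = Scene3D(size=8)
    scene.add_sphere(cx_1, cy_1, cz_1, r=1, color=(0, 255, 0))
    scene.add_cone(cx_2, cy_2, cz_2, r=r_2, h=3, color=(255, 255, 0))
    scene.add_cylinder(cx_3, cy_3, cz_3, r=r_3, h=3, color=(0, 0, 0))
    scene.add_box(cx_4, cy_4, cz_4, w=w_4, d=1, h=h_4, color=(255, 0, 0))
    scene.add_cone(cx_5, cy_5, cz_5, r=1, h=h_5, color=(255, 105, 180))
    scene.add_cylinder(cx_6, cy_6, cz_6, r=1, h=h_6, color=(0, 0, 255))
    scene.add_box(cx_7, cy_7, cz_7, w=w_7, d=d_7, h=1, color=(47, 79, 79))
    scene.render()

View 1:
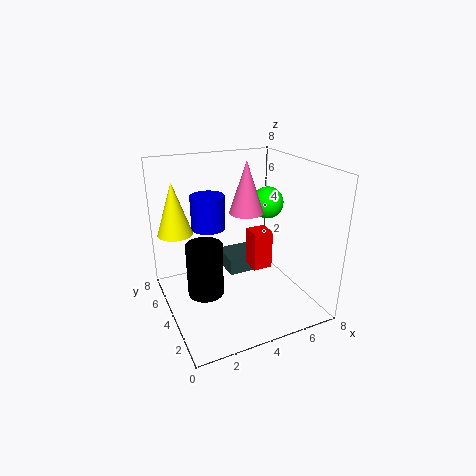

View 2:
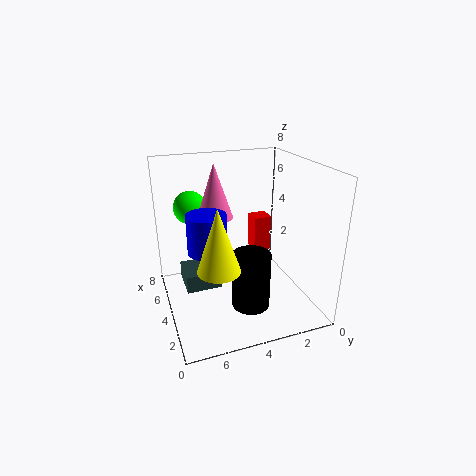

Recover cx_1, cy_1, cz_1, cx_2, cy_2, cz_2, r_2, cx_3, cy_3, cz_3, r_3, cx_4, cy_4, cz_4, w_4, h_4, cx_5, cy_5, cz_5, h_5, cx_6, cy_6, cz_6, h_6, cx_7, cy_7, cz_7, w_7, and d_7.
cx_1 = 7; cy_1 = 6; cz_1 = 5; cx_2 = 1; cy_2 = 6; cz_2 = 4; r_2 = 1; cx_3 = 2; cy_3 = 4; cz_3 = 1; r_3 = 1; cx_4 = 4; cy_4 = 2; cz_4 = 3; w_4 = 1; h_4 = 2; cx_5 = 5; cy_5 = 5; cz_5 = 5; h_5 = 3; cx_6 = 3; cy_6 = 6; cz_6 = 4; h_6 = 2; cx_7 = 4; cy_7 = 5; cz_7 = 1; w_7 = 2; d_7 = 2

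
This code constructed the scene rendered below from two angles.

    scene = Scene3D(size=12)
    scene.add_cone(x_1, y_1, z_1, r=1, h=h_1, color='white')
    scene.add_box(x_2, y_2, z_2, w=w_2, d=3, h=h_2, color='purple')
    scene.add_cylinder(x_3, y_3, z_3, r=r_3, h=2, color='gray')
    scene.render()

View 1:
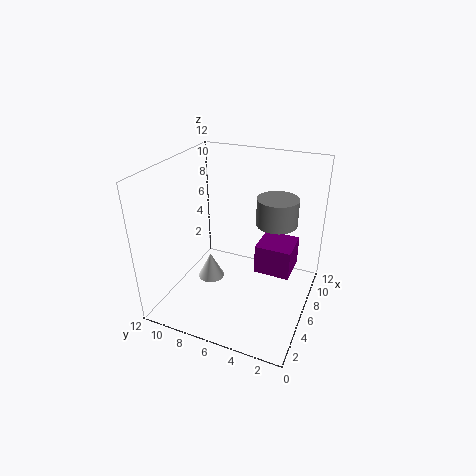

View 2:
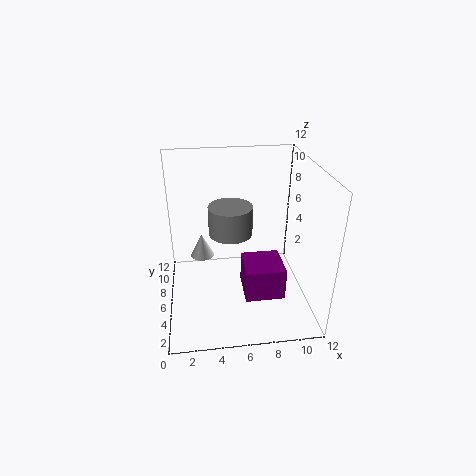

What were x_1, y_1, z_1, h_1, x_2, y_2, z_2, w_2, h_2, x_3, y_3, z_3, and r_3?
x_1 = 3
y_1 = 7
z_1 = 4
h_1 = 2
x_2 = 6
y_2 = 1.5
z_2 = 3
w_2 = 3
h_2 = 2.5
x_3 = 5
y_3 = 2.5
z_3 = 8.5
r_3 = 1.5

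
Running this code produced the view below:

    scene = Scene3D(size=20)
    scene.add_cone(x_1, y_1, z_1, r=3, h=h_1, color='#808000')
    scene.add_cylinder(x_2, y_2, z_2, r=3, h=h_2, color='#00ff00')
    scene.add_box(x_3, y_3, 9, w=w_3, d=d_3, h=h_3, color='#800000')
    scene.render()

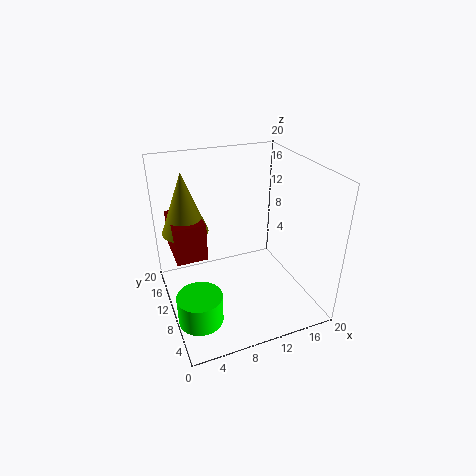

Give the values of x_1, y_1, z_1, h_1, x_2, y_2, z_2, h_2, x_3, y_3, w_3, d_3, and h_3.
x_1 = 3, y_1 = 11, z_1 = 12, h_1 = 8, x_2 = 3, y_2 = 6, z_2 = 1, h_2 = 4, x_3 = 1, y_3 = 8, w_3 = 4, d_3 = 6, h_3 = 5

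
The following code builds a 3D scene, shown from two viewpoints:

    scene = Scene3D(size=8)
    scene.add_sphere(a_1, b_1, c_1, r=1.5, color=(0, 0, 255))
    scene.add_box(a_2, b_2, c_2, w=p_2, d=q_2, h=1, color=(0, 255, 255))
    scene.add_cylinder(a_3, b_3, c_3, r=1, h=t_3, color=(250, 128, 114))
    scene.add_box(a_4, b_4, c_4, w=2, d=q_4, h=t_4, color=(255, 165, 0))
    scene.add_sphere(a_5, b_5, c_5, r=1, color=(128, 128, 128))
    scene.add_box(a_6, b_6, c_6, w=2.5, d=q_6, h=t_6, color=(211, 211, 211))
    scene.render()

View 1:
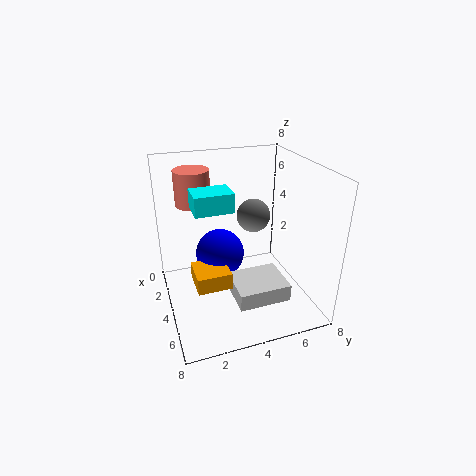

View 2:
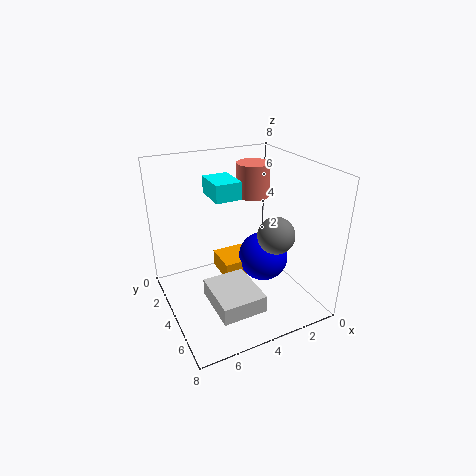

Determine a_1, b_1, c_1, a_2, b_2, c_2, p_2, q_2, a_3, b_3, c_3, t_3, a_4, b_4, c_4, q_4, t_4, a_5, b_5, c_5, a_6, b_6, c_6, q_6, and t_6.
a_1 = 2; b_1 = 3.5; c_1 = 2; a_2 = 3.5; b_2 = 1.5; c_2 = 6; p_2 = 1.5; q_2 = 2; a_3 = 2; b_3 = 2; c_3 = 5.5; t_3 = 2; a_4 = 2.5; b_4 = 1.5; c_4 = 1; q_4 = 2; t_4 = 1; a_5 = 2.5; b_5 = 5.5; c_5 = 4.5; a_6 = 3.5; b_6 = 3.5; c_6 = 0.5; q_6 = 3; t_6 = 1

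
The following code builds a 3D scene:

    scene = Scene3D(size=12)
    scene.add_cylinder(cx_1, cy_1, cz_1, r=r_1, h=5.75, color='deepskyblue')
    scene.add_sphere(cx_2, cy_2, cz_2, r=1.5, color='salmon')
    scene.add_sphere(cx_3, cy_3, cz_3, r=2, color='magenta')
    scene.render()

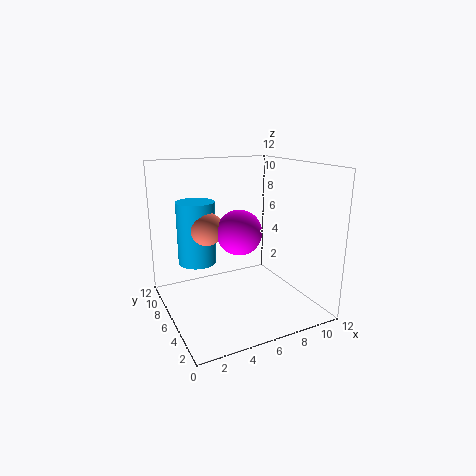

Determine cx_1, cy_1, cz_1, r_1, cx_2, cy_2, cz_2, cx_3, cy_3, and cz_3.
cx_1 = 3.75
cy_1 = 10
cz_1 = 2.75
r_1 = 1.75
cx_2 = 4.25
cy_2 = 8.75
cz_2 = 6.25
cx_3 = 6.75
cy_3 = 7.25
cz_3 = 6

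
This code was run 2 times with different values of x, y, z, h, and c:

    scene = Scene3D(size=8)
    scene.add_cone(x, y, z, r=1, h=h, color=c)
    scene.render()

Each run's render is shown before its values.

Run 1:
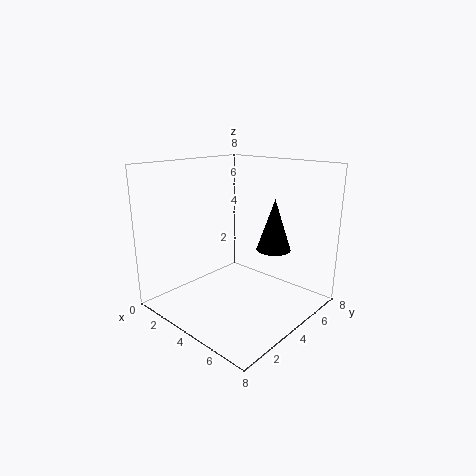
x = 5; y = 6; z = 3; h = 3; c = 'black'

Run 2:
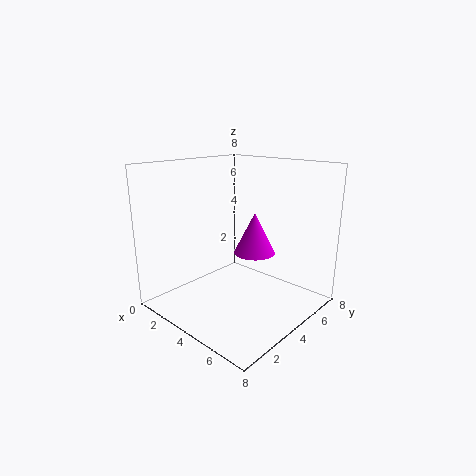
x = 6; y = 3; z = 4; h = 2; c = 'magenta'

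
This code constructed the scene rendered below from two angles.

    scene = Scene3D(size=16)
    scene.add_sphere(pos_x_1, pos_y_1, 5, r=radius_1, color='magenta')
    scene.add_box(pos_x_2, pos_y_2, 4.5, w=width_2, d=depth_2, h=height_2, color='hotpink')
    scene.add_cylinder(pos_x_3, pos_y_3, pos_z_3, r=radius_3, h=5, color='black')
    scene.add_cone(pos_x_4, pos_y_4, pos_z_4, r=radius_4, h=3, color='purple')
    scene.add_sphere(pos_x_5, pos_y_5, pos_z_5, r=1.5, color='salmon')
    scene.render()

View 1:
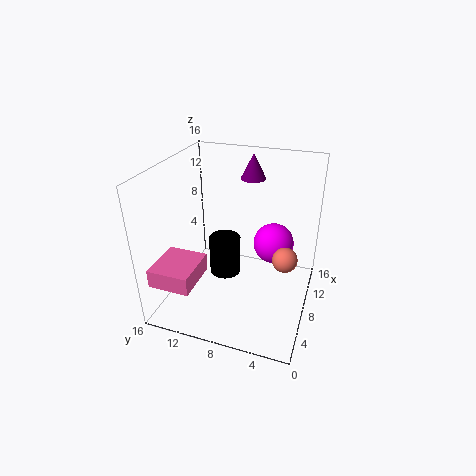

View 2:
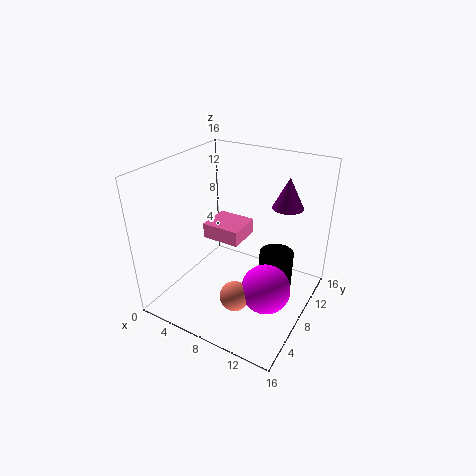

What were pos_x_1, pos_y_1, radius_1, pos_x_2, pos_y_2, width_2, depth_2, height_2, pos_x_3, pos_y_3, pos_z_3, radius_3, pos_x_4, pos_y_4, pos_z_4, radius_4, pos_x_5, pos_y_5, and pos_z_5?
pos_x_1 = 13; pos_y_1 = 5; radius_1 = 2.5; pos_x_2 = 1; pos_y_2 = 11; width_2 = 5; depth_2 = 4.5; height_2 = 2; pos_x_3 = 11.5; pos_y_3 = 11; pos_z_3 = 0.5; radius_3 = 2; pos_x_4 = 13.5; pos_y_4 = 8; pos_z_4 = 13; radius_4 = 1.5; pos_x_5 = 10.5; pos_y_5 = 3; pos_z_5 = 4.5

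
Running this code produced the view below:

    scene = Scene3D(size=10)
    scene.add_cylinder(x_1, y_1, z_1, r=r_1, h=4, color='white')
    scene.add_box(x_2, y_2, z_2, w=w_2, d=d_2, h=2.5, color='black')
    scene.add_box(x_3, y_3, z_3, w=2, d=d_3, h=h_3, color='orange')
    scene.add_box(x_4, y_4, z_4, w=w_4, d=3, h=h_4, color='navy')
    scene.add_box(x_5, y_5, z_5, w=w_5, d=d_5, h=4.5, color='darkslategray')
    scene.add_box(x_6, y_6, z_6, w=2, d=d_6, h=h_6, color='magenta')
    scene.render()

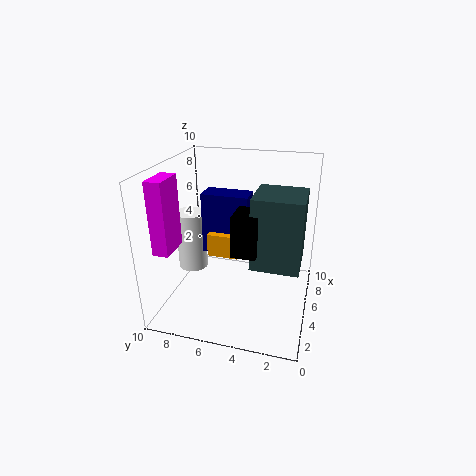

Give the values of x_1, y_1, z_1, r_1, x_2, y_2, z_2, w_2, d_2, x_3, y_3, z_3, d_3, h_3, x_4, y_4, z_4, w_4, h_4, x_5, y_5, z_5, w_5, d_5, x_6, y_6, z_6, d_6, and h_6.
x_1 = 4, y_1 = 8, z_1 = 3, r_1 = 1, x_2 = 1.5, y_2 = 3, z_2 = 5.5, w_2 = 2, d_2 = 1.5, x_3 = 3, y_3 = 4.5, z_3 = 4.5, d_3 = 2, h_3 = 1.5, x_4 = 3.5, y_4 = 4, z_4 = 4.5, w_4 = 1.5, h_4 = 4, x_5 = 2, y_5 = 0.5, z_5 = 4.5, w_5 = 3, d_5 = 3, x_6 = 0.5, y_6 = 8, z_6 = 5.5, d_6 = 1, h_6 = 4.5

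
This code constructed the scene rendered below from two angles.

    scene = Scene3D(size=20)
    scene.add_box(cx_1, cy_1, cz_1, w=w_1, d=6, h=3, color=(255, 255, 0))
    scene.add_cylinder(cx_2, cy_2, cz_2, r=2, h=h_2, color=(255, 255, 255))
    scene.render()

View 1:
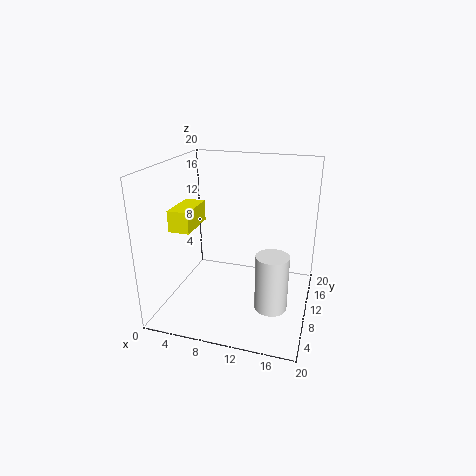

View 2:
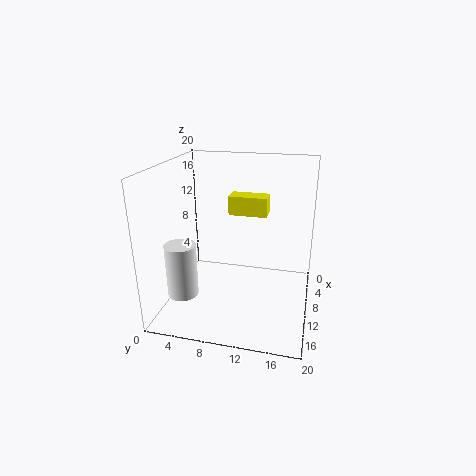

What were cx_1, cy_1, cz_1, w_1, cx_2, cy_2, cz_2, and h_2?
cx_1 = 1
cy_1 = 7
cz_1 = 11
w_1 = 3
cx_2 = 16
cy_2 = 4
cz_2 = 4
h_2 = 7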